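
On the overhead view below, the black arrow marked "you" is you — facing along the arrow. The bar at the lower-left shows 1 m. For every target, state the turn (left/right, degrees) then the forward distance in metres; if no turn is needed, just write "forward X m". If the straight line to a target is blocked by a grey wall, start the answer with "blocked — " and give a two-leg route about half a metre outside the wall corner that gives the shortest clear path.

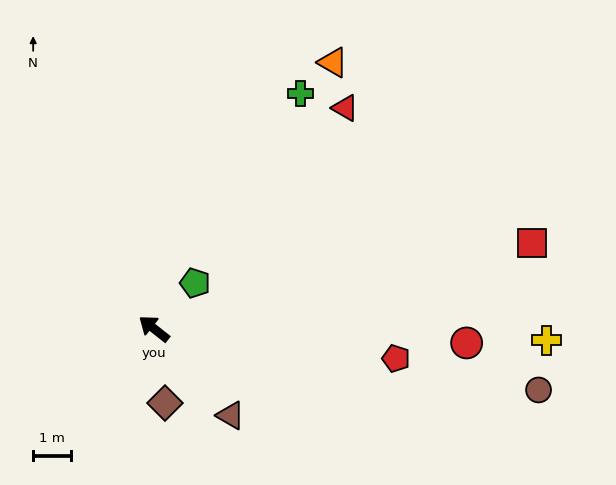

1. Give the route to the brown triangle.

turn left 170°, forward 3.1 m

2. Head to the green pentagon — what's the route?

turn right 94°, forward 1.6 m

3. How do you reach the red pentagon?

turn right 149°, forward 6.5 m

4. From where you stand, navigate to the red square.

turn right 129°, forward 10.3 m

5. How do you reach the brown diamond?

turn left 137°, forward 2.0 m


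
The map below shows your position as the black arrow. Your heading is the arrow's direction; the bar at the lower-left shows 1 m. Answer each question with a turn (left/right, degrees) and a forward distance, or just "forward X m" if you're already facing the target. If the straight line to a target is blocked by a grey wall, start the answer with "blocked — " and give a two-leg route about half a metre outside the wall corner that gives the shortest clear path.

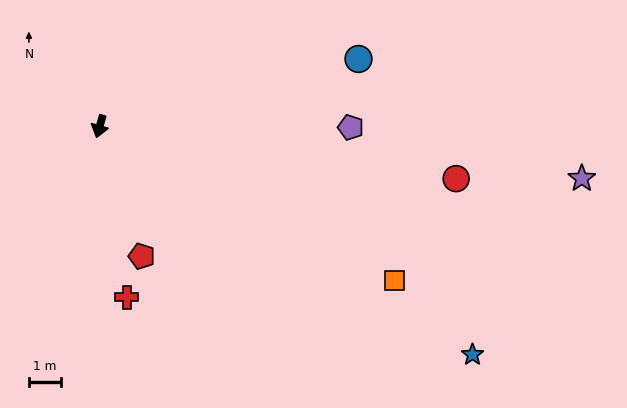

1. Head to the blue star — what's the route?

turn left 74°, forward 13.7 m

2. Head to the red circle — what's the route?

turn left 97°, forward 11.3 m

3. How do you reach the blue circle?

turn left 120°, forward 8.4 m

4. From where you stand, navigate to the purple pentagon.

turn left 106°, forward 7.9 m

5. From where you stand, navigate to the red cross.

turn left 25°, forward 5.4 m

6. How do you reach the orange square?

turn left 78°, forward 10.4 m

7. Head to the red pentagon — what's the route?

turn left 34°, forward 4.3 m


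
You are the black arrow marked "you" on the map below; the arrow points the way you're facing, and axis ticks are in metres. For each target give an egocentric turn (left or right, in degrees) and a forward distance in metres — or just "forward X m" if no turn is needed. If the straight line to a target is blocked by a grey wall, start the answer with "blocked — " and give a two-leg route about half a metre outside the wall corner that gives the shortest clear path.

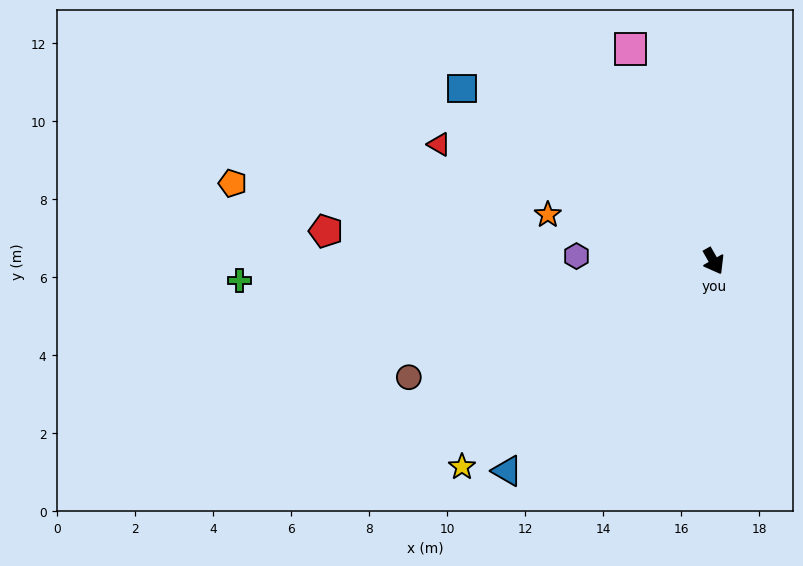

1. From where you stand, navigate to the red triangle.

turn right 143°, forward 7.7 m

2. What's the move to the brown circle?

turn right 99°, forward 8.4 m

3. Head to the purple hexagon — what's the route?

turn right 122°, forward 3.5 m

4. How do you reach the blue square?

turn right 154°, forward 7.8 m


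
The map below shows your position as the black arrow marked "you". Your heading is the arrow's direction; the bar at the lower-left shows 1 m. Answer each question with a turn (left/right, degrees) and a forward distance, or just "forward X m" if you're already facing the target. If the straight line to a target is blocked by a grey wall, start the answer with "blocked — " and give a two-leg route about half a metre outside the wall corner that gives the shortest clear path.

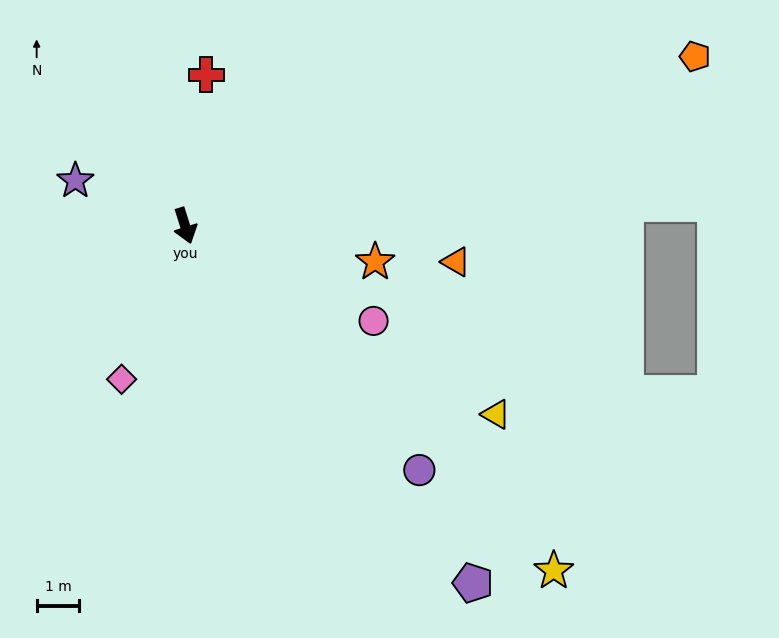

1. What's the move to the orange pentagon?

turn left 91°, forward 12.6 m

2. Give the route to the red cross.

turn left 154°, forward 3.6 m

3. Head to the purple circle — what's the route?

turn left 26°, forward 7.9 m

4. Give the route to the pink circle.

turn left 46°, forward 5.0 m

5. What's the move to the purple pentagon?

turn left 21°, forward 10.8 m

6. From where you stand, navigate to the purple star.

turn right 130°, forward 2.8 m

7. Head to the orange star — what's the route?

turn left 62°, forward 4.5 m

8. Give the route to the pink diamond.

turn right 40°, forward 3.9 m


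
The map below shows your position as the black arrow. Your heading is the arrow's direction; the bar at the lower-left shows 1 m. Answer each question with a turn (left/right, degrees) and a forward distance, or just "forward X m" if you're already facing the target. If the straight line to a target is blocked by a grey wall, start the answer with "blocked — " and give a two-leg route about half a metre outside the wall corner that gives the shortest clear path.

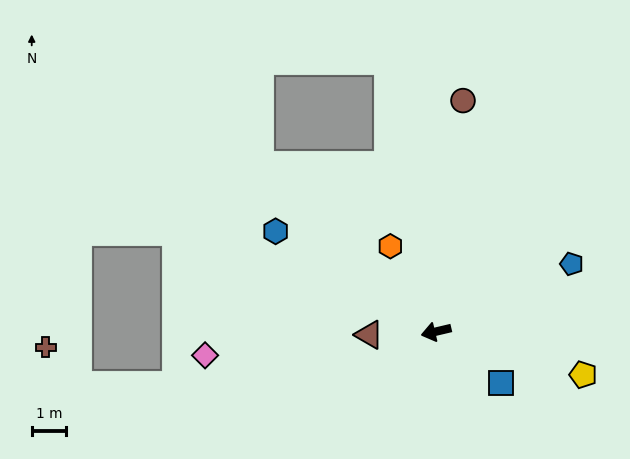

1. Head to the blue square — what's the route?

turn left 128°, forward 2.4 m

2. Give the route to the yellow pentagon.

turn left 150°, forward 4.4 m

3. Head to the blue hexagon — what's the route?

turn right 45°, forward 5.5 m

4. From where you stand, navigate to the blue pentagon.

turn right 167°, forward 4.4 m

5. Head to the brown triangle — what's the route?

turn right 11°, forward 1.9 m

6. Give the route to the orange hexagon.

turn right 75°, forward 2.8 m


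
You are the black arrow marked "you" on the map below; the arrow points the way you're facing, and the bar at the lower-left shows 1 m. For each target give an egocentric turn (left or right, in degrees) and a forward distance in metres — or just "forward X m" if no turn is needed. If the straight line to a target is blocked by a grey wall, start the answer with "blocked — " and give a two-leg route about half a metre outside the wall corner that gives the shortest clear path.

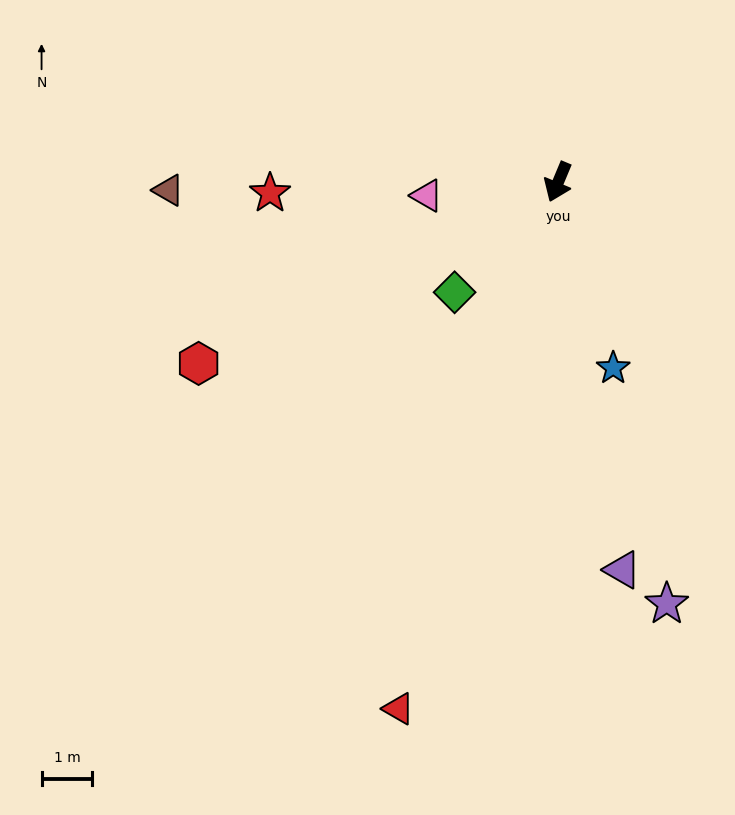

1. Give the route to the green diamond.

turn right 21°, forward 3.0 m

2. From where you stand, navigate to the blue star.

turn left 39°, forward 3.8 m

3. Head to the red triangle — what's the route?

turn left 6°, forward 10.8 m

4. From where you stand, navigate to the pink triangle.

turn right 61°, forward 2.6 m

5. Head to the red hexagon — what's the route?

turn right 41°, forward 7.9 m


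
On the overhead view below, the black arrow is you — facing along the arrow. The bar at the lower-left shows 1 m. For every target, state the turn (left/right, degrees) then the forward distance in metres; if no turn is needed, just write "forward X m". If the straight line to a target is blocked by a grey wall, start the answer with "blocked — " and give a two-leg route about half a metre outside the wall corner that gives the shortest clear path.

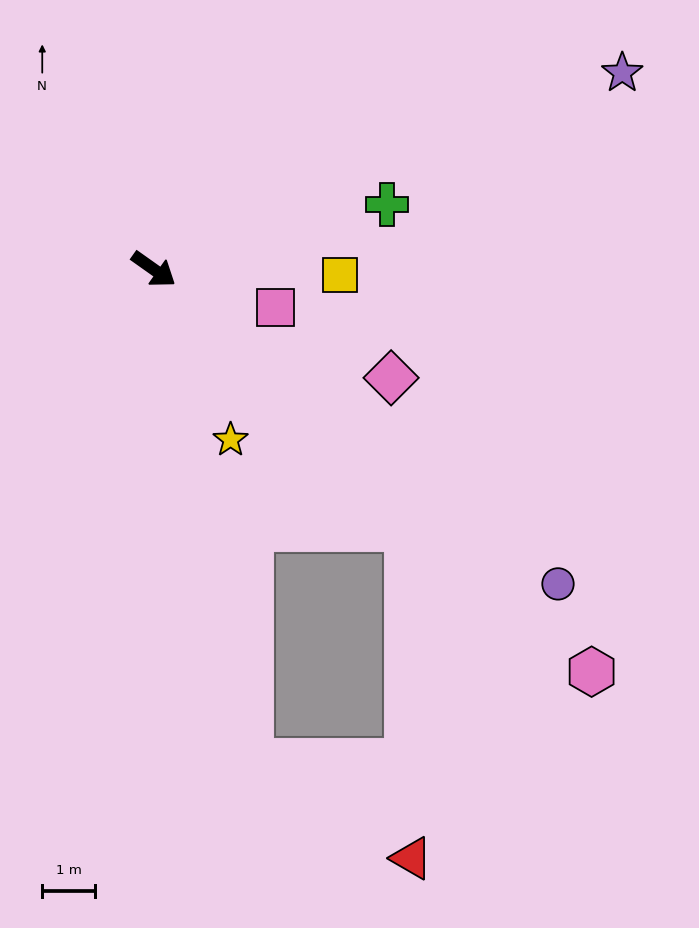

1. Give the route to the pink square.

turn left 18°, forward 2.4 m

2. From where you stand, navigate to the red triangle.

blocked — turn right 43°, forward 9.5 m, then turn left 47°, forward 3.6 m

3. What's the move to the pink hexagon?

turn right 7°, forward 11.3 m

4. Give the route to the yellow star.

turn right 30°, forward 3.6 m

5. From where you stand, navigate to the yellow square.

turn left 34°, forward 3.5 m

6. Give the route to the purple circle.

turn right 3°, forward 9.7 m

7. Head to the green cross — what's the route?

turn left 51°, forward 4.6 m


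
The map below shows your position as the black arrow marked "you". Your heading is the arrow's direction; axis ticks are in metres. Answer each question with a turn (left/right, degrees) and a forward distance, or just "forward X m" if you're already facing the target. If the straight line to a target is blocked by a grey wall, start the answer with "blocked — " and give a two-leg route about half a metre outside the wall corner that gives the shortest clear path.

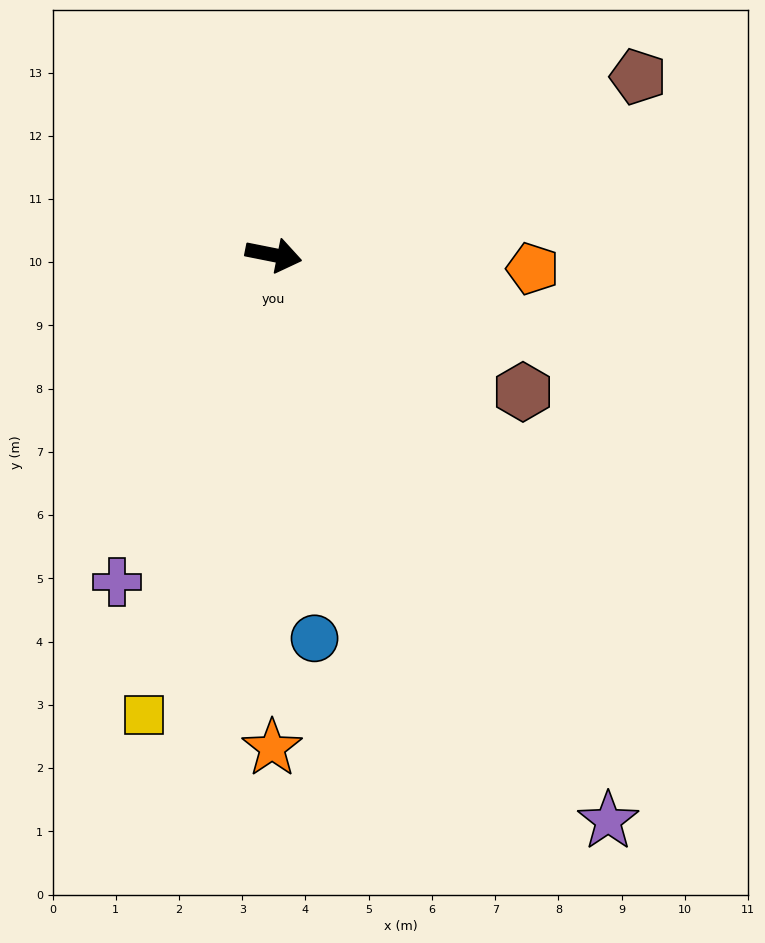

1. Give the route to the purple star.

turn right 48°, forward 10.4 m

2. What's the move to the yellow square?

turn right 94°, forward 7.6 m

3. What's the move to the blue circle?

turn right 73°, forward 6.1 m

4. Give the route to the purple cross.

turn right 104°, forward 5.7 m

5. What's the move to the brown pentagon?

turn left 37°, forward 6.4 m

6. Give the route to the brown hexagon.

turn right 17°, forward 4.5 m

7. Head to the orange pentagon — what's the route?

turn left 8°, forward 4.1 m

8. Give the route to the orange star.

turn right 79°, forward 7.8 m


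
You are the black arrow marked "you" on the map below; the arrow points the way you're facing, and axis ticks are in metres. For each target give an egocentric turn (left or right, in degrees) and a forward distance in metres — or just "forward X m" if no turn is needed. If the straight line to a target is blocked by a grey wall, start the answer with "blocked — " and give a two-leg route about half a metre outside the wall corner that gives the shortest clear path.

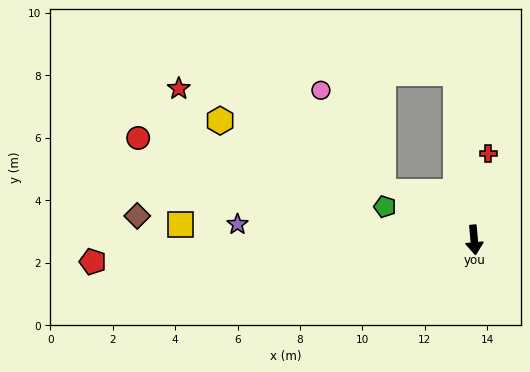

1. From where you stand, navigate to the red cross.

turn left 166°, forward 2.8 m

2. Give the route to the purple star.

turn right 99°, forward 7.6 m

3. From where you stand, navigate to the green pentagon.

turn right 116°, forward 3.1 m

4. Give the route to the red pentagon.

turn right 92°, forward 12.2 m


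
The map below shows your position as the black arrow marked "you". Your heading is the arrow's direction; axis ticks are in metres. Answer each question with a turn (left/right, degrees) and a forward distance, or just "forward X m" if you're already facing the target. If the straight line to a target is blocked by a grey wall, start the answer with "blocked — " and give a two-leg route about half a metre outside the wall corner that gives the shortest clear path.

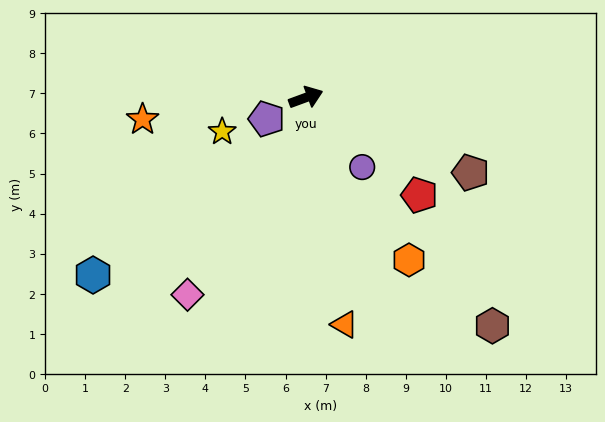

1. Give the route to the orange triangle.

turn right 101°, forward 5.7 m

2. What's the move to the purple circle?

turn right 71°, forward 2.2 m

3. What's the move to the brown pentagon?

turn right 45°, forward 4.5 m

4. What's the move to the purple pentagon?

turn right 172°, forward 1.1 m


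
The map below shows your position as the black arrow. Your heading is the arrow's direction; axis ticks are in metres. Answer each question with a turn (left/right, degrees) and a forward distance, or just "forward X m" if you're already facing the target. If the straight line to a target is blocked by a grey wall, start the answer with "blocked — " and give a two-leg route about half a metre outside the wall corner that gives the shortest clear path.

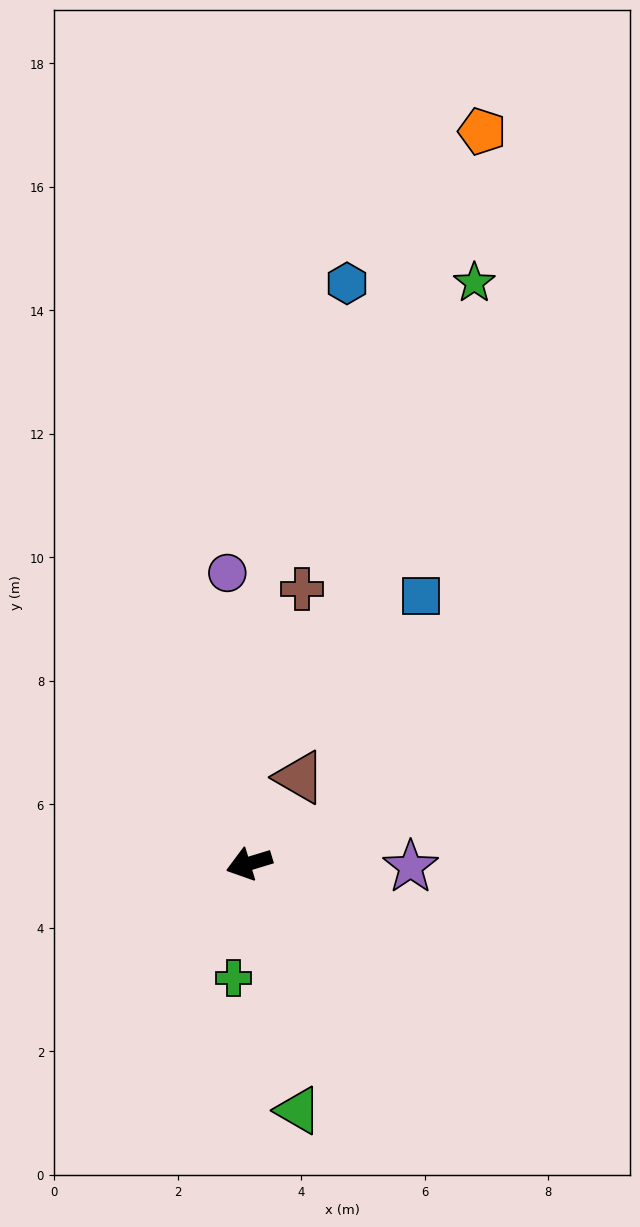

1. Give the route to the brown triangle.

turn right 137°, forward 1.6 m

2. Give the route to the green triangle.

turn left 84°, forward 4.1 m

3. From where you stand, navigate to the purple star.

turn left 162°, forward 2.6 m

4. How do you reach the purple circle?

turn right 103°, forward 4.7 m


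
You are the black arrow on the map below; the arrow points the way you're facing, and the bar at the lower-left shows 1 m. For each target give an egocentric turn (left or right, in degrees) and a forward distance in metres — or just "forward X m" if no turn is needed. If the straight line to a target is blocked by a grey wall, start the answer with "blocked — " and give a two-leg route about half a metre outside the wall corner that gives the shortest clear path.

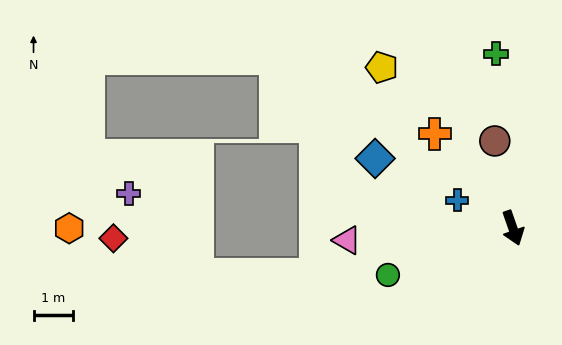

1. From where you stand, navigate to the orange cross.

turn right 160°, forward 3.1 m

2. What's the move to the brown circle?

turn left 172°, forward 2.3 m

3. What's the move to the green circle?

turn right 89°, forward 3.4 m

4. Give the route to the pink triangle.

turn right 105°, forward 4.2 m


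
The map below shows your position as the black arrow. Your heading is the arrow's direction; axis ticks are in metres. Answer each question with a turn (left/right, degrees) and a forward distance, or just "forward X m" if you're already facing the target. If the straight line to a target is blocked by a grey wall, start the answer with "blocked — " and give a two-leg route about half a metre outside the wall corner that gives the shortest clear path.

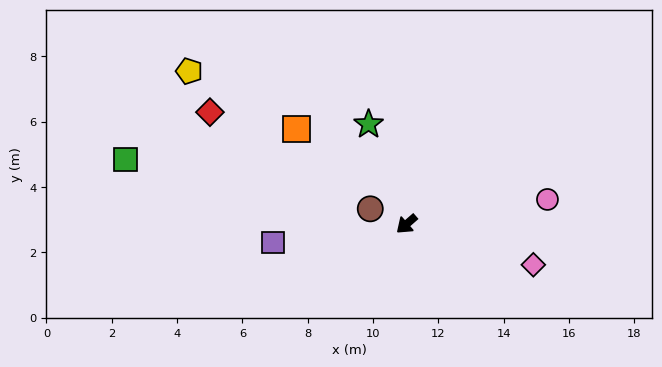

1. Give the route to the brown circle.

turn right 64°, forward 1.2 m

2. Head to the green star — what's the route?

turn right 110°, forward 3.3 m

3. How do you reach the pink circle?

turn left 149°, forward 4.4 m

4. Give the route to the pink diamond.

turn left 121°, forward 4.1 m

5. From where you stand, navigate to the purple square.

turn right 33°, forward 4.1 m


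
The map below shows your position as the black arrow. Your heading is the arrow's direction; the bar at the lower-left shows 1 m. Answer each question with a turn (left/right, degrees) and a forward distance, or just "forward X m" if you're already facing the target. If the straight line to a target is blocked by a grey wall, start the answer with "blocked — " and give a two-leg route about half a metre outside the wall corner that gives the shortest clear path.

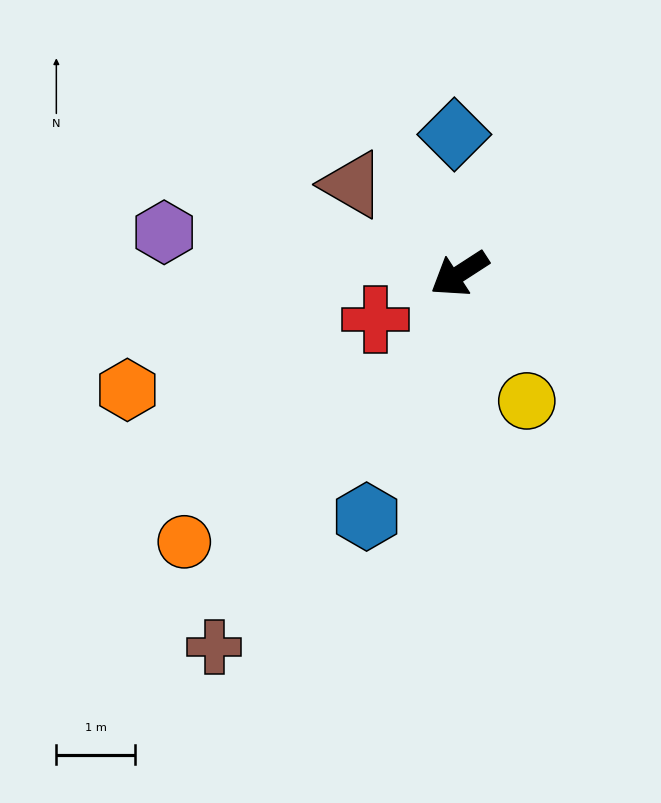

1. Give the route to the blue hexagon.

turn left 36°, forward 3.3 m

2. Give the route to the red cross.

turn right 4°, forward 1.2 m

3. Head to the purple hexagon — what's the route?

turn right 41°, forward 3.8 m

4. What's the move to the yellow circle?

turn left 85°, forward 1.8 m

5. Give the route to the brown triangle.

turn right 73°, forward 1.8 m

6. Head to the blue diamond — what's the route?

turn right 121°, forward 1.8 m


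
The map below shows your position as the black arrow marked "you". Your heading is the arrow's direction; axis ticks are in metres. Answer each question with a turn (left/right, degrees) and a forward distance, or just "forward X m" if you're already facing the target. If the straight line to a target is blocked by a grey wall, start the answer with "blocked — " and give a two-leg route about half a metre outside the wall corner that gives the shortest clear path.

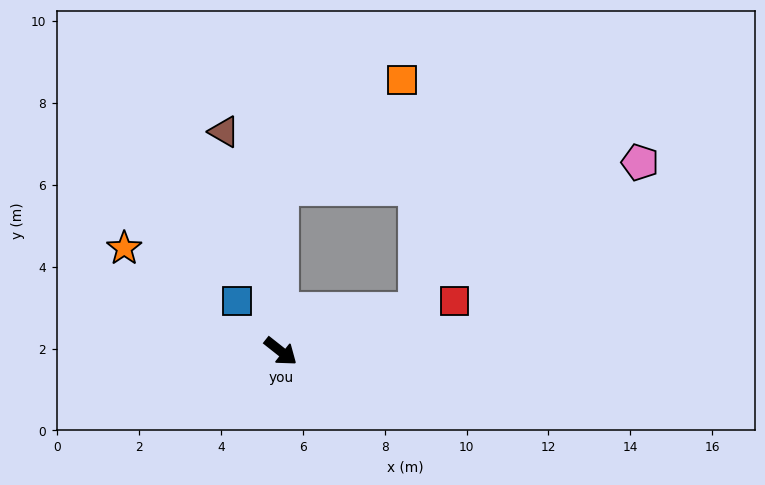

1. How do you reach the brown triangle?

turn left 143°, forward 5.5 m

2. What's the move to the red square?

turn left 54°, forward 4.4 m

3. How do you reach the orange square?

blocked — turn left 128°, forward 4.0 m, then turn right 48°, forward 4.0 m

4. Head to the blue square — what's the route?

turn left 169°, forward 1.6 m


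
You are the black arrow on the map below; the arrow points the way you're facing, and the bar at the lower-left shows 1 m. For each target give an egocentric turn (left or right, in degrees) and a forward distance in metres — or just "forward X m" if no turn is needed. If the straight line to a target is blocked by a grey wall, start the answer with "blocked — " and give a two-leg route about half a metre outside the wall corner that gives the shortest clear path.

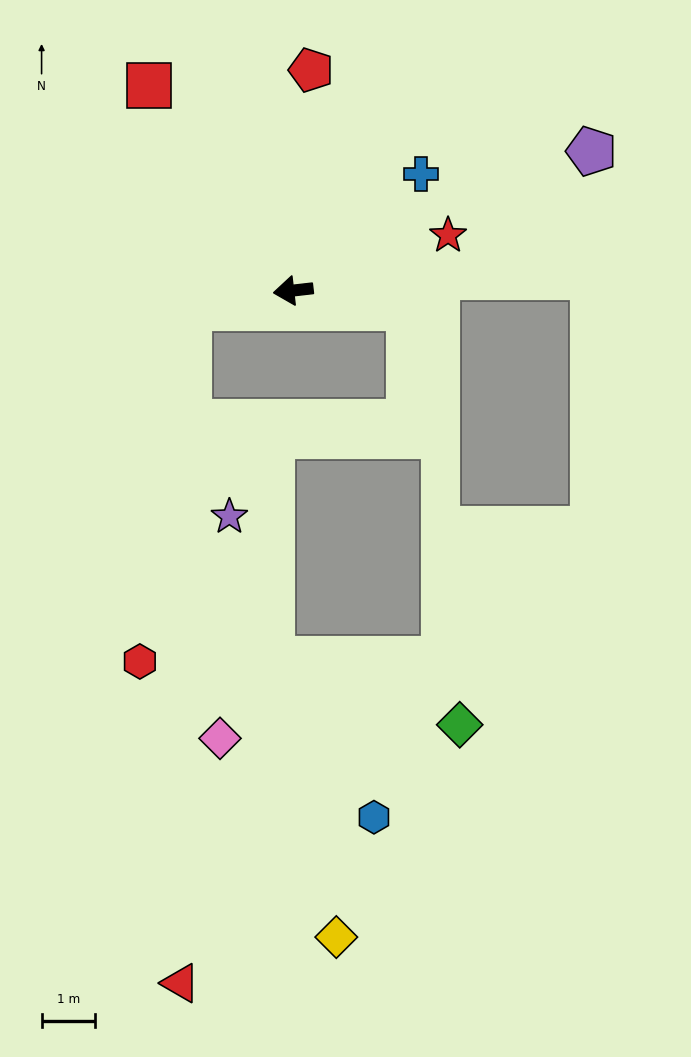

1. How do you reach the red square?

turn right 61°, forward 4.7 m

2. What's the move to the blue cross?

turn right 144°, forward 3.3 m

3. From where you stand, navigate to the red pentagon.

turn right 101°, forward 4.2 m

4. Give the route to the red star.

turn right 167°, forward 3.1 m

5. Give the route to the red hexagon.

blocked — turn left 3°, forward 2.0 m, then turn left 73°, forward 6.7 m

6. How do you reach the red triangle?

blocked — turn left 3°, forward 2.0 m, then turn left 80°, forward 12.7 m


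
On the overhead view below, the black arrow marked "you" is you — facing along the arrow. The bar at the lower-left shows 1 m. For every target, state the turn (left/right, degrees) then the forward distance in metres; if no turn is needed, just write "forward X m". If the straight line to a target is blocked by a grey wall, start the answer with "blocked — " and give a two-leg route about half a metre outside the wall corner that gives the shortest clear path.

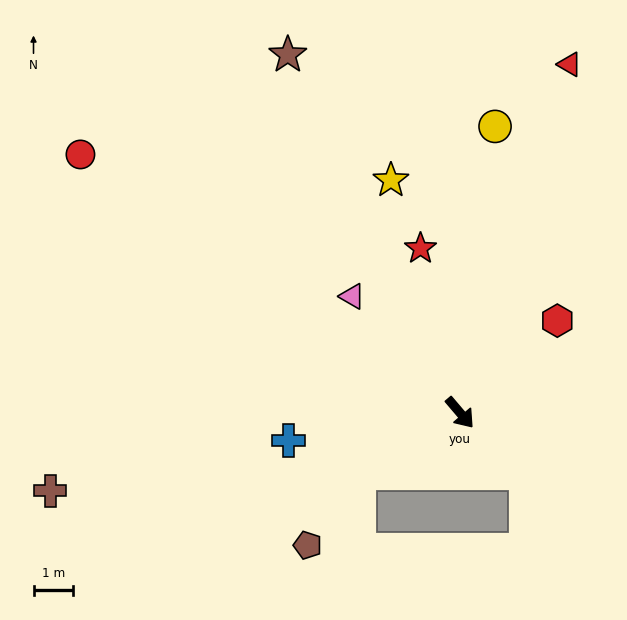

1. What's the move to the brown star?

turn left 165°, forward 10.0 m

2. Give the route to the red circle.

turn right 165°, forward 11.5 m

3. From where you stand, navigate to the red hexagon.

turn left 93°, forward 3.4 m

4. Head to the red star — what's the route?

turn left 153°, forward 4.2 m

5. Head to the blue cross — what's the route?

turn right 121°, forward 4.4 m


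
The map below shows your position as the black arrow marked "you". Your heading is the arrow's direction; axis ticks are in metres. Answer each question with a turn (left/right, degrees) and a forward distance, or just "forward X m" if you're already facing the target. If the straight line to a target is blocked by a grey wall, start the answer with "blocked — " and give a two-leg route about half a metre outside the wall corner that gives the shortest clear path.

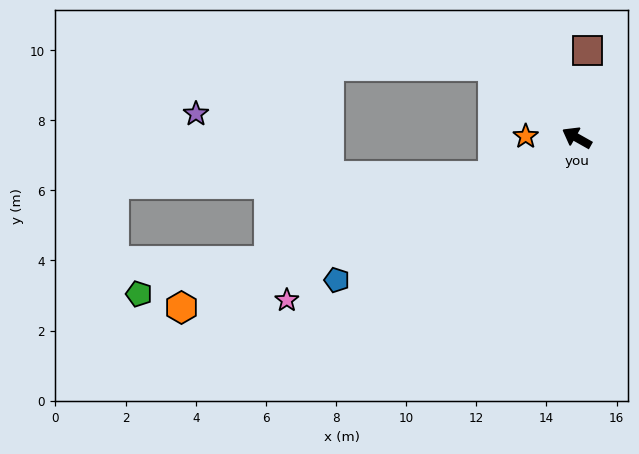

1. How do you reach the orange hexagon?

turn left 53°, forward 12.3 m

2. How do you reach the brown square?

turn right 67°, forward 2.5 m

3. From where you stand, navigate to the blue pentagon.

turn left 60°, forward 8.0 m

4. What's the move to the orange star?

turn left 28°, forward 1.5 m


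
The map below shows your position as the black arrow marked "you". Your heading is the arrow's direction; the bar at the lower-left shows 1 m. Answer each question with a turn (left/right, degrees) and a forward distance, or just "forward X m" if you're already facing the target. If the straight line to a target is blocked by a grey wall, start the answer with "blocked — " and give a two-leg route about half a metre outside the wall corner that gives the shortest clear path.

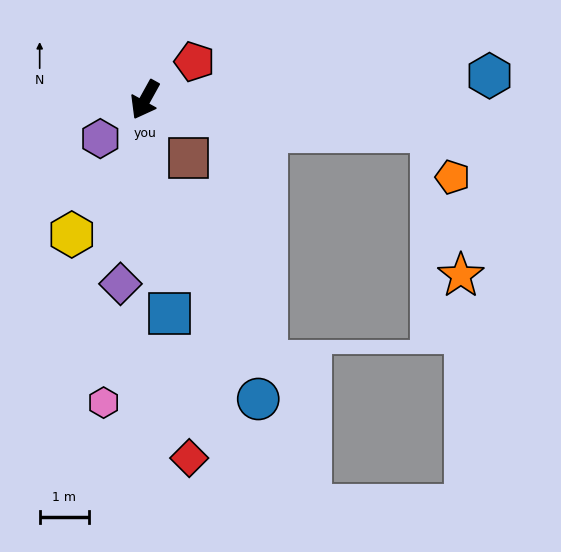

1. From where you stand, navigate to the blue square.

turn left 36°, forward 4.3 m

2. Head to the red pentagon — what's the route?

turn left 157°, forward 1.3 m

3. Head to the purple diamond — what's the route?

turn left 21°, forward 3.7 m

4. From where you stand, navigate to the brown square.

turn left 66°, forward 1.5 m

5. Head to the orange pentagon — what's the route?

blocked — turn left 113°, forward 5.8 m, then turn right 59°, forward 1.0 m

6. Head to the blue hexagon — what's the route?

turn left 123°, forward 7.0 m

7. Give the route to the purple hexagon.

turn right 20°, forward 1.2 m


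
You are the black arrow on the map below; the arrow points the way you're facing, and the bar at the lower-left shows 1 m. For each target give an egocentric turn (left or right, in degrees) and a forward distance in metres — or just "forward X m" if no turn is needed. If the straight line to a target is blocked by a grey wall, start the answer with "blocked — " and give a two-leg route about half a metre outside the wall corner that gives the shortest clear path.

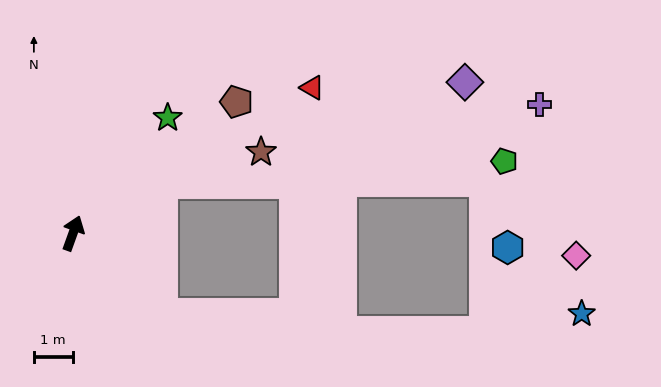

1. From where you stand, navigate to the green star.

turn right 20°, forward 3.8 m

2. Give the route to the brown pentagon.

turn right 31°, forward 5.4 m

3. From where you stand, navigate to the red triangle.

turn right 39°, forward 7.2 m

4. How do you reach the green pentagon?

blocked — turn right 41°, forward 2.6 m, then turn right 26°, forward 8.9 m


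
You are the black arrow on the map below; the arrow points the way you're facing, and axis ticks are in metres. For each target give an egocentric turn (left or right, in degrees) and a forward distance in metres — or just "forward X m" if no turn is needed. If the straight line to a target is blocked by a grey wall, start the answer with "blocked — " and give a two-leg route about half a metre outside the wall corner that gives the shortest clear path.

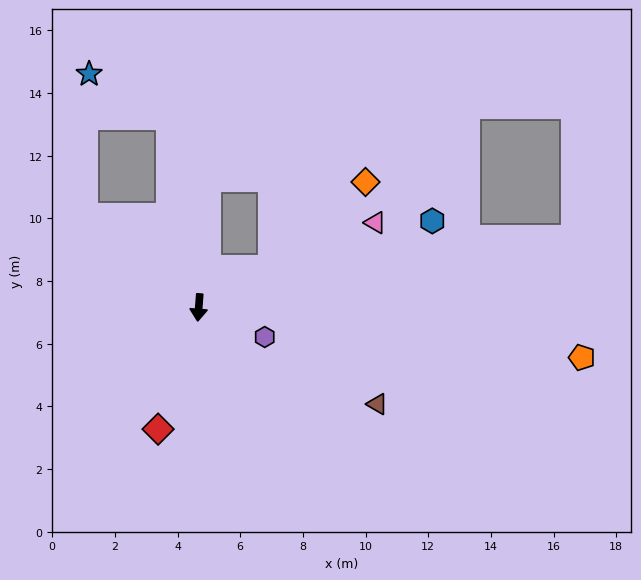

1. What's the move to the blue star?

blocked — turn right 167°, forward 6.1 m, then turn left 53°, forward 2.9 m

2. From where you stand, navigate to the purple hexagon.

turn left 70°, forward 2.3 m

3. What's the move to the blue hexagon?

turn left 115°, forward 7.9 m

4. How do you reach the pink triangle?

turn left 120°, forward 6.3 m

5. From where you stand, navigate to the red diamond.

turn right 14°, forward 4.1 m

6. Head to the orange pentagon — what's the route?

turn left 87°, forward 12.3 m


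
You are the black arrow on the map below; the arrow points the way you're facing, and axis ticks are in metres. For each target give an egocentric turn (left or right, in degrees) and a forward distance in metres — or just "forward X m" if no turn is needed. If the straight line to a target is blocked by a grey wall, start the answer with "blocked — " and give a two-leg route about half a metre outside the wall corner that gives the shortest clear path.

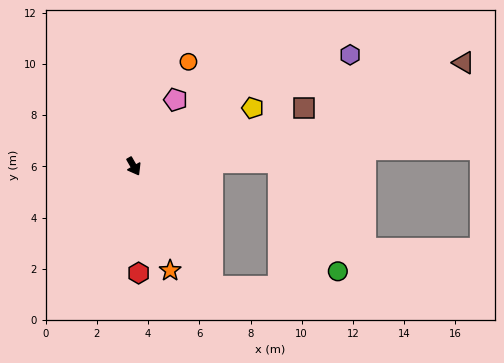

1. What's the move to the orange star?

turn right 10°, forward 4.3 m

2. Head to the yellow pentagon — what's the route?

turn left 86°, forward 5.2 m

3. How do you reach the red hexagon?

turn right 27°, forward 4.2 m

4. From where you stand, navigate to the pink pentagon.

turn left 118°, forward 3.1 m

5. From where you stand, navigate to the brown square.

turn left 79°, forward 7.0 m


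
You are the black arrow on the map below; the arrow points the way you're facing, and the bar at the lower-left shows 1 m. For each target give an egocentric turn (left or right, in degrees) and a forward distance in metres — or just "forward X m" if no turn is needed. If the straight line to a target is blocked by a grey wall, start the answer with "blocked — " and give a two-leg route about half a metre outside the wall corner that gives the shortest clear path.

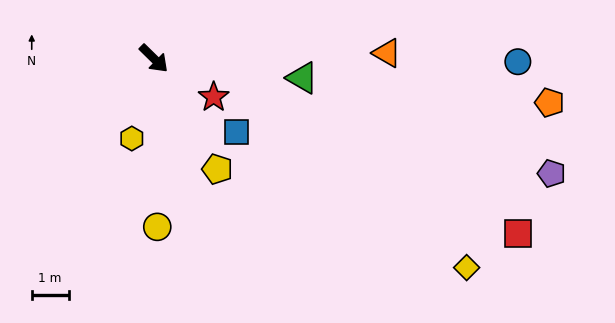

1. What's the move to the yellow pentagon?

turn right 16°, forward 3.5 m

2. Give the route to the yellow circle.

turn right 44°, forward 4.6 m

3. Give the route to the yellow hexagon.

turn right 61°, forward 2.3 m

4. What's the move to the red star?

turn left 12°, forward 1.9 m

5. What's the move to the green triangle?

turn left 37°, forward 4.1 m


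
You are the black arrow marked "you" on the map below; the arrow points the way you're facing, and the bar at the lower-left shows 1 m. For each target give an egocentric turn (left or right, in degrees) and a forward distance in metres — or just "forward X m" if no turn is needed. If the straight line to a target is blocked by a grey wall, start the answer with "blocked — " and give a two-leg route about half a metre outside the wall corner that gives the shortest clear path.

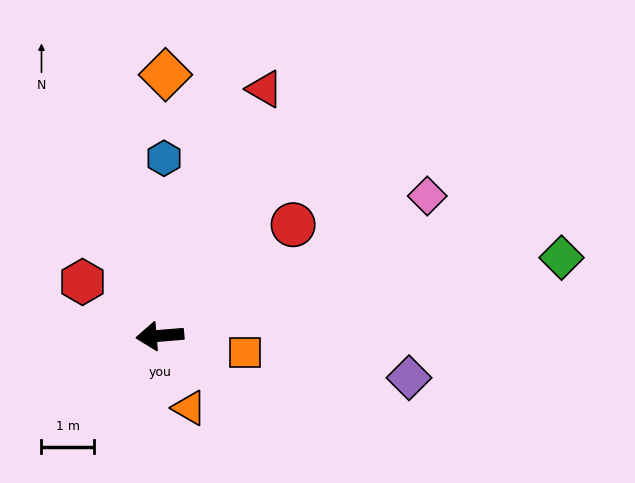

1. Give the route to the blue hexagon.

turn right 96°, forward 3.4 m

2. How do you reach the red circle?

turn right 145°, forward 3.3 m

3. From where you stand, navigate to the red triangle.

turn right 118°, forward 5.1 m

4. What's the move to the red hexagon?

turn right 40°, forward 1.8 m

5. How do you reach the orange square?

turn left 164°, forward 1.7 m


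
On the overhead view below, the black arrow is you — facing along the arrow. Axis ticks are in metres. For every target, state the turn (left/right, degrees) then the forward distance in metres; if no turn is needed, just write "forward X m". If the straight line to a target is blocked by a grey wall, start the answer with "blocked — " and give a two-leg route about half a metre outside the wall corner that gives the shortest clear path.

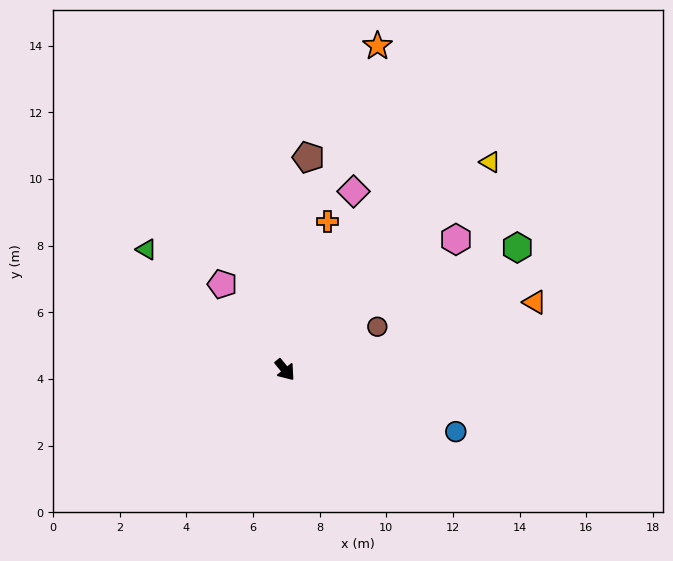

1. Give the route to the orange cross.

turn left 125°, forward 4.6 m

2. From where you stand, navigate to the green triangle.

turn right 170°, forward 5.5 m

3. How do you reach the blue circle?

turn left 31°, forward 5.4 m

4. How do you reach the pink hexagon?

turn left 88°, forward 6.5 m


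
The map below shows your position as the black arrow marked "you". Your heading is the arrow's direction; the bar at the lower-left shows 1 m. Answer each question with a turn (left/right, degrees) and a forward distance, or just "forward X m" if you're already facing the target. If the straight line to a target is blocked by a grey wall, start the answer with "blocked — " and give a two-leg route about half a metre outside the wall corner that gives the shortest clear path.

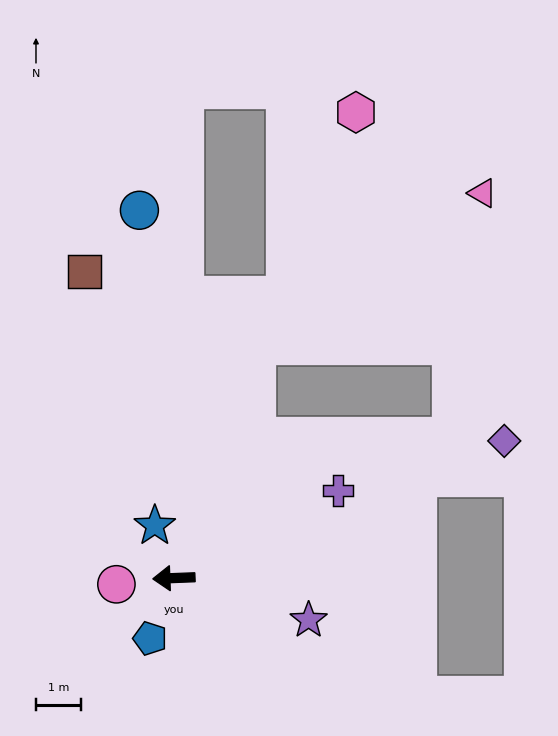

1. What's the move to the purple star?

turn left 160°, forward 3.1 m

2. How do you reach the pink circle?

turn left 4°, forward 1.3 m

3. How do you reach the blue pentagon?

turn left 66°, forward 1.4 m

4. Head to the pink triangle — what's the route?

blocked — turn right 112°, forward 5.5 m, then turn right 36°, forward 6.0 m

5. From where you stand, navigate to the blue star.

turn right 72°, forward 1.2 m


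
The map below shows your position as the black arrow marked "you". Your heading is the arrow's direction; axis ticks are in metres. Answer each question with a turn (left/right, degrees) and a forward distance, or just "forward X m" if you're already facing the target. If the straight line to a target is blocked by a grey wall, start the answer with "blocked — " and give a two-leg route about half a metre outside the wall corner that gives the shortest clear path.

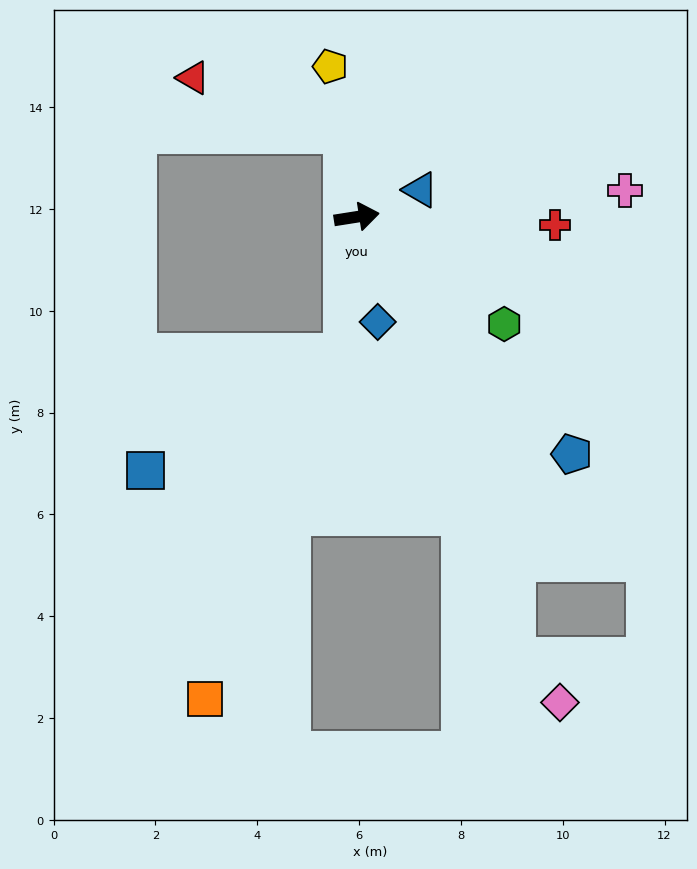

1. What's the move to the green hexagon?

turn right 45°, forward 3.6 m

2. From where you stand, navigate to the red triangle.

blocked — turn left 89°, forward 1.7 m, then turn left 63°, forward 3.2 m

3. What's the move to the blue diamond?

turn right 88°, forward 2.1 m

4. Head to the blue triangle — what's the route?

turn left 14°, forward 1.4 m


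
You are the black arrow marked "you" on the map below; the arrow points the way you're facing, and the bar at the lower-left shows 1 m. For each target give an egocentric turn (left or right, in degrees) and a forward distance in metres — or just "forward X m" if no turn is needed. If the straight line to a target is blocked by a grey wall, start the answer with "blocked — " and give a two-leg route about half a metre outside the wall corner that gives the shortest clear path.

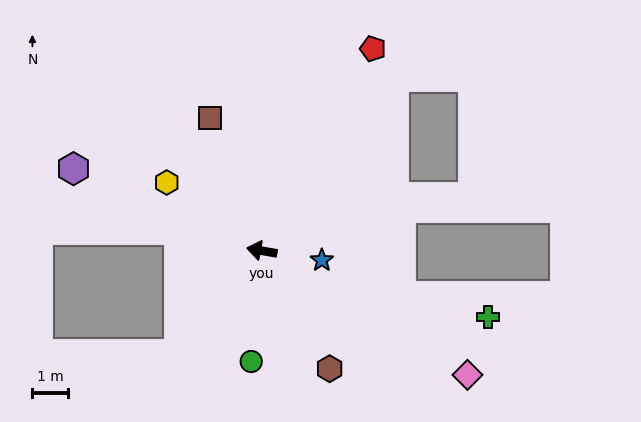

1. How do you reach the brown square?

turn right 59°, forward 4.0 m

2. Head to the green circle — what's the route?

turn left 95°, forward 3.1 m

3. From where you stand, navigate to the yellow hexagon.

turn right 26°, forward 3.3 m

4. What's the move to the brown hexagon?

turn left 130°, forward 3.8 m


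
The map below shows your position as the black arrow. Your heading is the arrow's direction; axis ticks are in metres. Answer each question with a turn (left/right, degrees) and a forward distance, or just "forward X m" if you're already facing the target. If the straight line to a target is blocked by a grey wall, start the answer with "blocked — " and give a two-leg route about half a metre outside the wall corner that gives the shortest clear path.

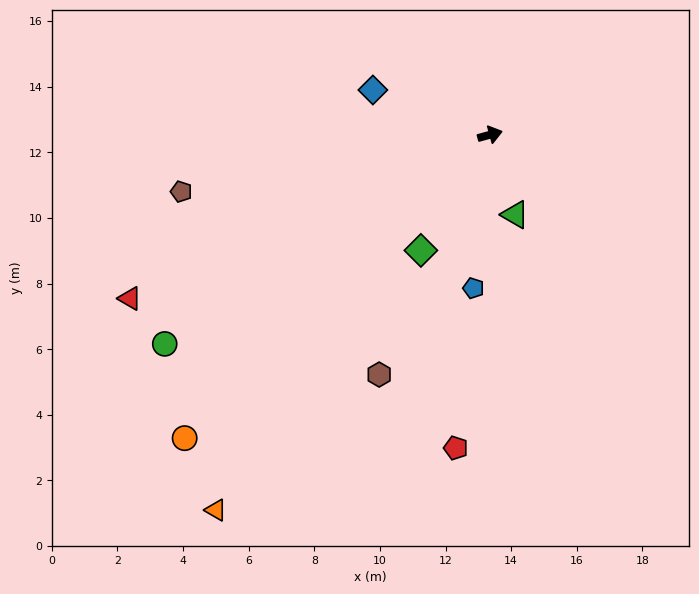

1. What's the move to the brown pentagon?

turn left 175°, forward 9.6 m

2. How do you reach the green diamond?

turn right 136°, forward 4.1 m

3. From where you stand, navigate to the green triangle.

turn right 88°, forward 2.6 m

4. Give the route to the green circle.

turn right 163°, forward 11.8 m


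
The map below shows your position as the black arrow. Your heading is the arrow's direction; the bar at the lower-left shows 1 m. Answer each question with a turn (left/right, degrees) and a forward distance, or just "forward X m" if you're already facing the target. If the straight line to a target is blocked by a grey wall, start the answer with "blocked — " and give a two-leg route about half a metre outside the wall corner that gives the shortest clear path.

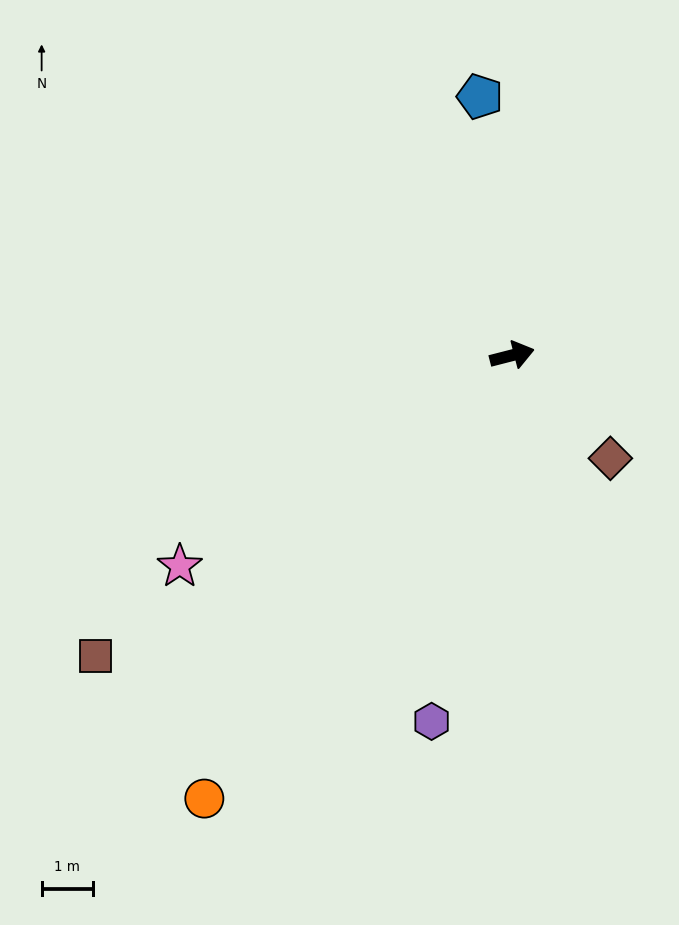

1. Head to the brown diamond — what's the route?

turn right 61°, forward 2.8 m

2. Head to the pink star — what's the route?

turn right 162°, forward 7.7 m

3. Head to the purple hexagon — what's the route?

turn right 117°, forward 7.3 m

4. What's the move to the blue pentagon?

turn left 83°, forward 5.1 m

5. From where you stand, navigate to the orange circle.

turn right 139°, forward 10.5 m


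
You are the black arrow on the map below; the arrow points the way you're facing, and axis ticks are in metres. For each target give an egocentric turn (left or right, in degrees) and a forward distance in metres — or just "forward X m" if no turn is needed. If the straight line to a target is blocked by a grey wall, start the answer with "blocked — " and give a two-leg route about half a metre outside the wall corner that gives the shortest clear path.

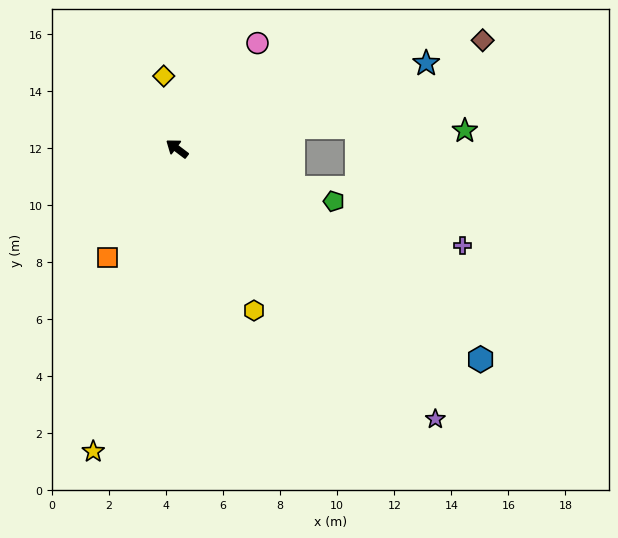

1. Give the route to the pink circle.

turn right 90°, forward 4.7 m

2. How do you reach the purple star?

turn left 171°, forward 13.1 m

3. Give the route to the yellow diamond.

turn right 43°, forward 2.6 m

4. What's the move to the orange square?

turn left 94°, forward 4.5 m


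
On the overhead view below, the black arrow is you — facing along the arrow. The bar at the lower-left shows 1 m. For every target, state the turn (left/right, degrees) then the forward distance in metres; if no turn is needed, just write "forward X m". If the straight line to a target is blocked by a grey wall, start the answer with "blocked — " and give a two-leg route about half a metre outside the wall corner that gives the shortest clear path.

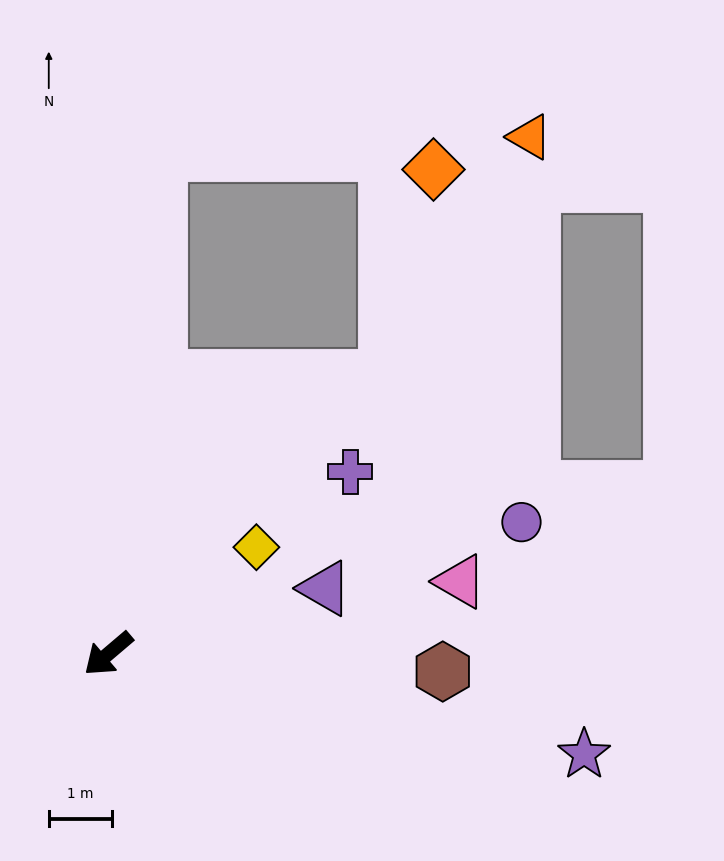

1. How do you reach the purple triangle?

turn left 156°, forward 3.6 m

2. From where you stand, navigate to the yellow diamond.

turn left 175°, forward 2.9 m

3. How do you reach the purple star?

turn left 128°, forward 7.7 m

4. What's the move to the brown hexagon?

turn left 137°, forward 5.3 m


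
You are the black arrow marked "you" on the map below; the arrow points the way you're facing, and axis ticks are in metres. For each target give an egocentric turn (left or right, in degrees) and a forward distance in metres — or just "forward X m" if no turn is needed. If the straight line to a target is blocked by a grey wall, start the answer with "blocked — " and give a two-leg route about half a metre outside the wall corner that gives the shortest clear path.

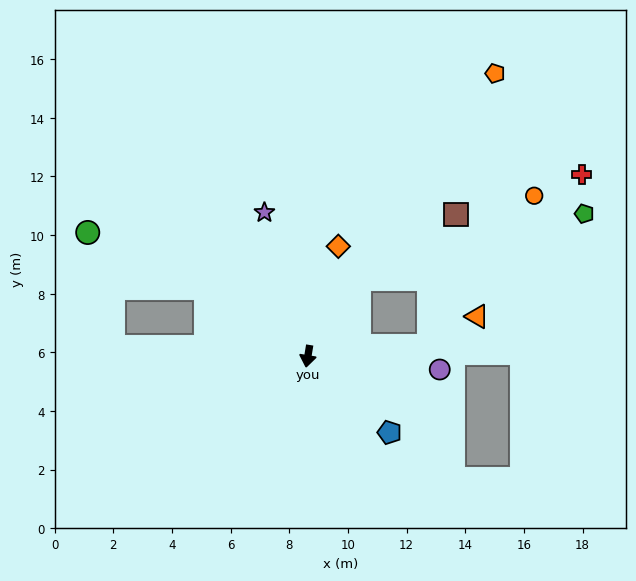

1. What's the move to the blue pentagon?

turn left 56°, forward 3.8 m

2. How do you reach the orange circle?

blocked — turn left 104°, forward 4.2 m, then turn left 51°, forward 6.3 m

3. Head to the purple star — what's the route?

turn right 154°, forward 5.1 m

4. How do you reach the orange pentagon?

turn left 156°, forward 11.6 m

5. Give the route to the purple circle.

turn left 94°, forward 4.5 m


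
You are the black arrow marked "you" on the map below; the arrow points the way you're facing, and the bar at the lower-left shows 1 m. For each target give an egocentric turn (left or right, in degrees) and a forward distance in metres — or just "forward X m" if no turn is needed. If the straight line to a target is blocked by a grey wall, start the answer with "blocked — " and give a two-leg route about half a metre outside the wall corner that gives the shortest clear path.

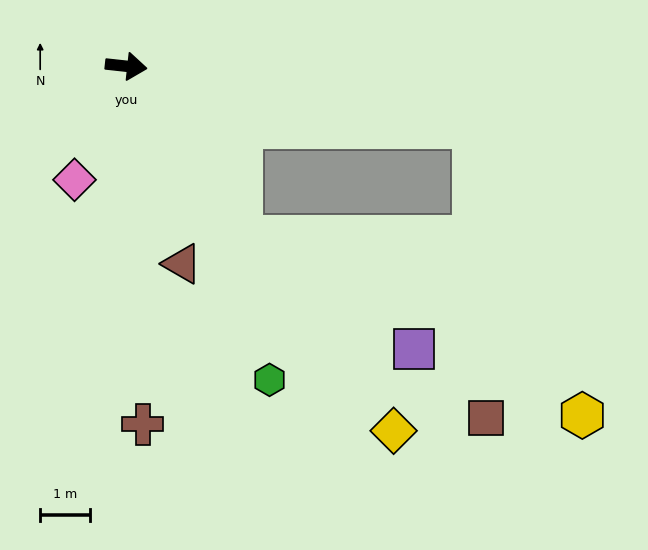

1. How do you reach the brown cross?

turn right 81°, forward 7.2 m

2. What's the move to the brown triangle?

turn right 68°, forward 4.1 m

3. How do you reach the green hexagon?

turn right 59°, forward 6.9 m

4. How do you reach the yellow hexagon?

blocked — turn right 4°, forward 7.0 m, then turn right 59°, forward 6.1 m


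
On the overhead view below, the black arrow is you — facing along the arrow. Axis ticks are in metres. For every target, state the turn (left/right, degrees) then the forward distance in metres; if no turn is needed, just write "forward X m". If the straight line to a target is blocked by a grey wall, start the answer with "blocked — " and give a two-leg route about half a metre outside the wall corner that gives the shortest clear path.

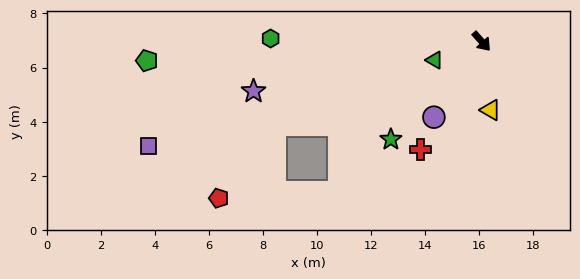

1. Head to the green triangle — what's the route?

turn right 110°, forward 1.9 m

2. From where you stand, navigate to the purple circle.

turn right 74°, forward 3.3 m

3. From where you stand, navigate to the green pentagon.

turn right 128°, forward 12.4 m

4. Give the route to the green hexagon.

turn right 132°, forward 7.8 m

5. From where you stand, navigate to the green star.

turn right 84°, forward 4.9 m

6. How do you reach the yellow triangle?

turn right 34°, forward 2.6 m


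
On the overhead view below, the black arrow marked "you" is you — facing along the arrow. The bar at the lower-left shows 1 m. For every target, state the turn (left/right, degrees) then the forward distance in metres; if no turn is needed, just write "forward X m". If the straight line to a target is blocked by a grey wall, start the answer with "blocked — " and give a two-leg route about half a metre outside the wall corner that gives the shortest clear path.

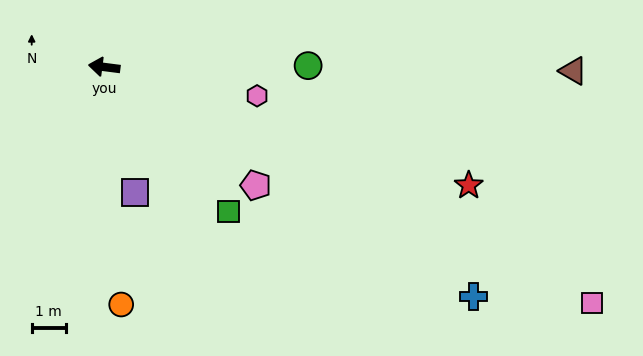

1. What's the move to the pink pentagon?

turn left 149°, forward 5.6 m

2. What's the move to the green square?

turn left 138°, forward 5.6 m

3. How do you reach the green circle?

turn right 172°, forward 5.9 m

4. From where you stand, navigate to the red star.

turn left 169°, forward 11.2 m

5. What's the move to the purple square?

turn left 111°, forward 3.8 m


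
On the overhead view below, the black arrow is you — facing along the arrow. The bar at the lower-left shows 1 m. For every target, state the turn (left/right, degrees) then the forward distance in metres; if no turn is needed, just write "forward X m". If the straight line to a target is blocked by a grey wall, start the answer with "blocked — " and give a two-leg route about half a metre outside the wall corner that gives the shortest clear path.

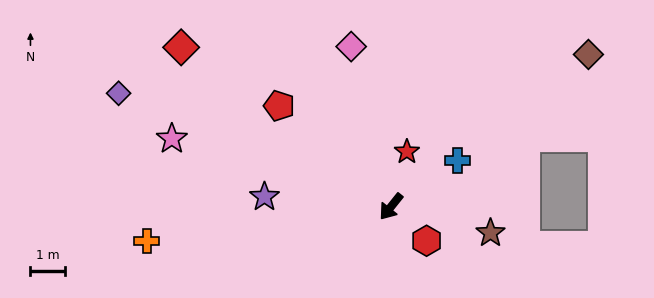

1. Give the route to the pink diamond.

turn right 127°, forward 4.8 m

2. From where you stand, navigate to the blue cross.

turn left 163°, forward 2.3 m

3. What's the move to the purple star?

turn right 56°, forward 3.7 m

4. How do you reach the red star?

turn right 157°, forward 1.7 m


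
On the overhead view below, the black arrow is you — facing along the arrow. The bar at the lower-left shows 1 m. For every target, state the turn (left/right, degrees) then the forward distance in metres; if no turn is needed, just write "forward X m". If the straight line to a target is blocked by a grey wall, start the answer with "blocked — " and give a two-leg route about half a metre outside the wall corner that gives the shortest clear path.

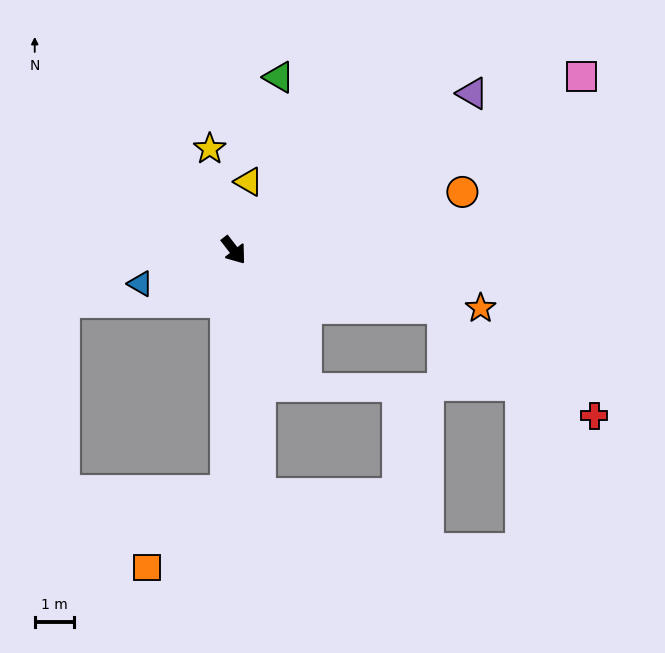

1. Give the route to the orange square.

blocked — turn right 39°, forward 6.1 m, then turn right 45°, forward 2.8 m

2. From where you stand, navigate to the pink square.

turn left 79°, forward 9.9 m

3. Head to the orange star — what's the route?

turn left 39°, forward 6.4 m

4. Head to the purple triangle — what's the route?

turn left 86°, forward 7.3 m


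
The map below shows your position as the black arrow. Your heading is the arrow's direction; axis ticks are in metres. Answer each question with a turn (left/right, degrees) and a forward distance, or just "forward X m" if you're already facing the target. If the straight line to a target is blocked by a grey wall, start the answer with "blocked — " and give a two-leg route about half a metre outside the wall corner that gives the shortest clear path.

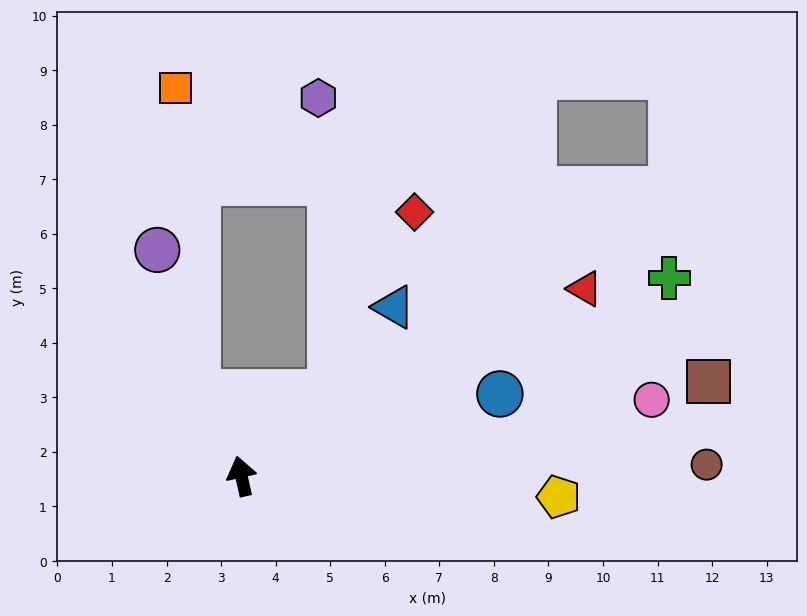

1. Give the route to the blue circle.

turn right 85°, forward 5.0 m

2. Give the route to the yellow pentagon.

turn right 106°, forward 5.8 m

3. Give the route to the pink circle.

turn right 92°, forward 7.6 m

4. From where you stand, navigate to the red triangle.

turn right 74°, forward 7.2 m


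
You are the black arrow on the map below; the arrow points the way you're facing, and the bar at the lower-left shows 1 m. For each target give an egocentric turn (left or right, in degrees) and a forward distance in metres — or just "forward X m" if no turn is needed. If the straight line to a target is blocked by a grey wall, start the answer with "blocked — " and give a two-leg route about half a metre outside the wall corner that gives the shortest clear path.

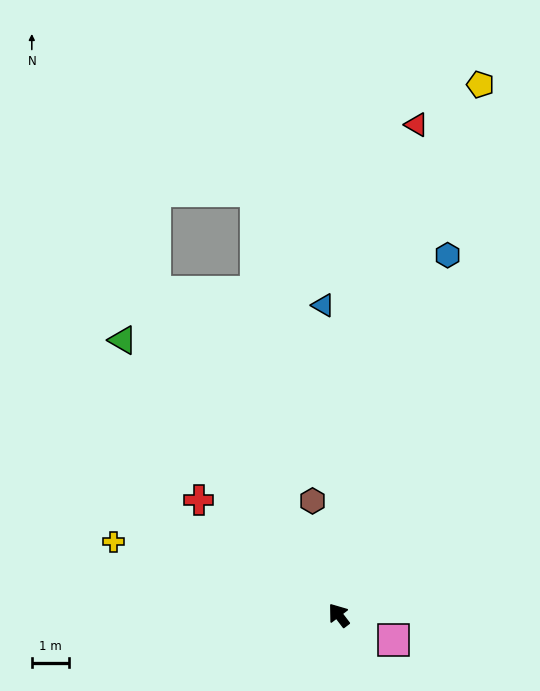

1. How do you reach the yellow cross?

turn left 35°, forward 6.3 m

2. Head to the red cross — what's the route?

turn left 13°, forward 4.9 m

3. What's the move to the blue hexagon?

turn right 54°, forward 10.1 m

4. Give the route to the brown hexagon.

turn right 24°, forward 3.1 m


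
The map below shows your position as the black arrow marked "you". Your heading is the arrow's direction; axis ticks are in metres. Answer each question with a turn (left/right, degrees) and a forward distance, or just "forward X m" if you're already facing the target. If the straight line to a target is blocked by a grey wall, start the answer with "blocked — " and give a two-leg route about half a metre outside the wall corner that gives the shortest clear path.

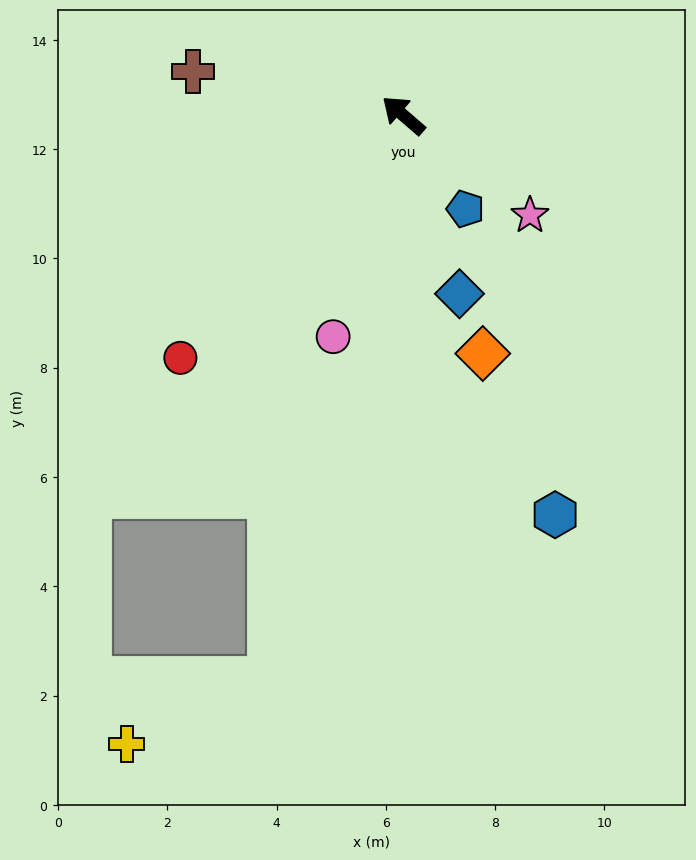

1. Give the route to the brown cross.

turn left 29°, forward 3.9 m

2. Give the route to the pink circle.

turn left 113°, forward 4.2 m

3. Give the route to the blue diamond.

turn left 148°, forward 3.4 m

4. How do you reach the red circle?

turn left 88°, forward 6.0 m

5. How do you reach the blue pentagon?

turn left 164°, forward 2.1 m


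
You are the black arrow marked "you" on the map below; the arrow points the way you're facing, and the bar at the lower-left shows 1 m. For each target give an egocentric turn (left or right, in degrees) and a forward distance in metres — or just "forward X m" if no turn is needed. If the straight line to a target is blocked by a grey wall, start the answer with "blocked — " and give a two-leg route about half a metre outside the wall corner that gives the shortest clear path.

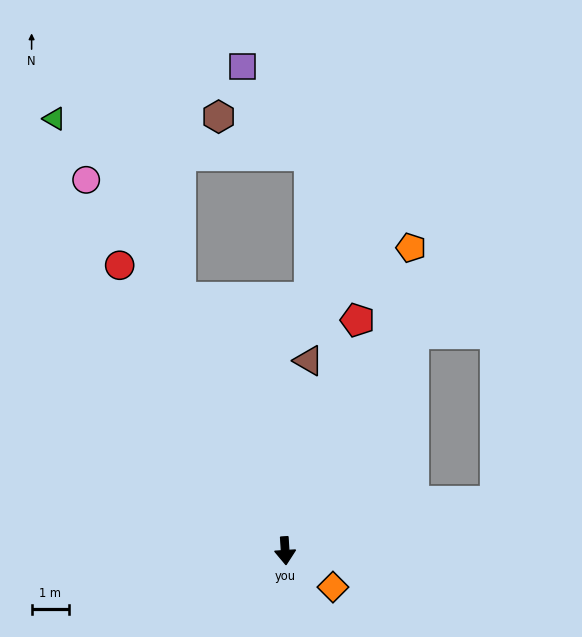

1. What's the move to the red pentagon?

turn left 159°, forward 6.5 m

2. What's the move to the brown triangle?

turn left 169°, forward 5.1 m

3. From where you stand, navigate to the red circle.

turn right 153°, forward 8.8 m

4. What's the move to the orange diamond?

turn left 49°, forward 1.6 m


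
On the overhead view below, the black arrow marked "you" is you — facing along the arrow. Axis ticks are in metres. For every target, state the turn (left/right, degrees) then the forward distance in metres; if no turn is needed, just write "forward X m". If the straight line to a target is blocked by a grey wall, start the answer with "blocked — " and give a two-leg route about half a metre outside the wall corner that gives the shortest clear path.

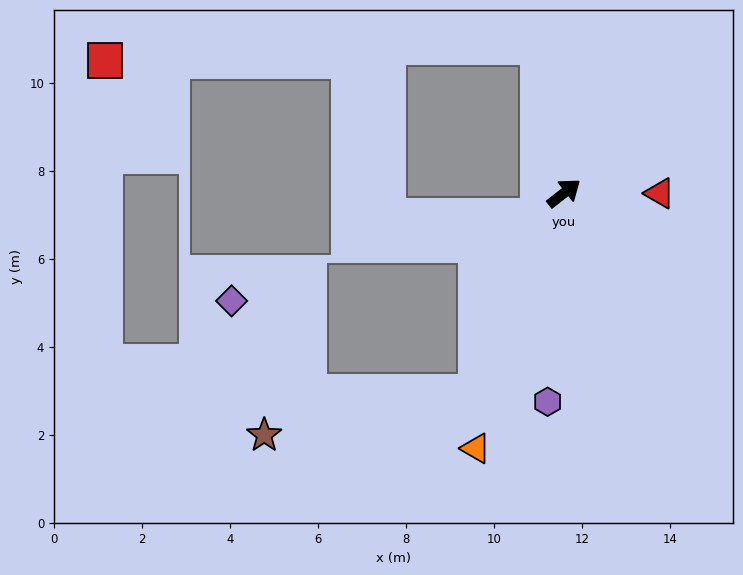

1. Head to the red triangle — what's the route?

turn right 38°, forward 2.2 m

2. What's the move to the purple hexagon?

turn right 133°, forward 4.8 m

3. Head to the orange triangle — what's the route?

turn right 147°, forward 6.1 m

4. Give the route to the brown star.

blocked — turn right 152°, forward 5.0 m, then turn right 55°, forward 4.9 m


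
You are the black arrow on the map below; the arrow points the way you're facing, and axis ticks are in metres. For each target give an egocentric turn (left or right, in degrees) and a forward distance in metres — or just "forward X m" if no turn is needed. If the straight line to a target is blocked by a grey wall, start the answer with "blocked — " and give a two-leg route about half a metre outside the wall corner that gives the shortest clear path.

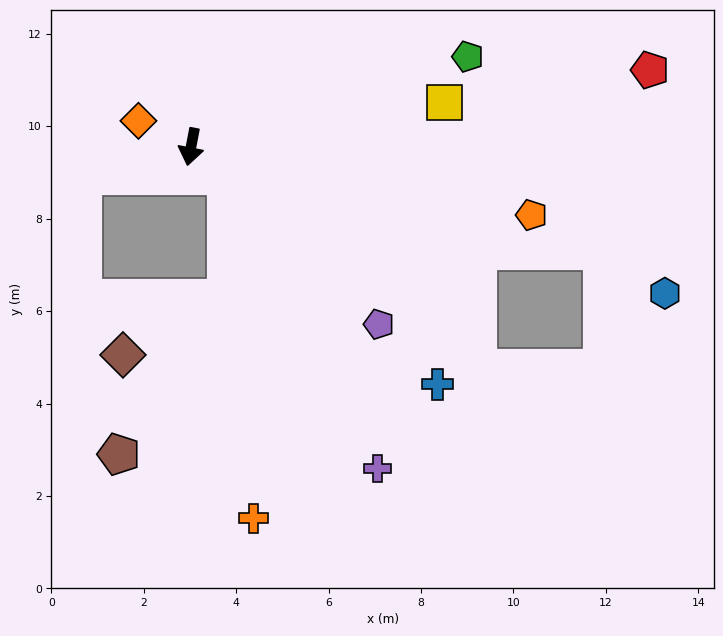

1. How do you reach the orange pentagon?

turn left 90°, forward 7.5 m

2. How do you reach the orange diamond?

turn right 105°, forward 1.3 m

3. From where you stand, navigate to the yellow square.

turn left 111°, forward 5.6 m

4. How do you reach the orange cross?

blocked — turn left 63°, forward 1.0 m, then turn right 48°, forward 7.4 m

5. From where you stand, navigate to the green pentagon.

turn left 119°, forward 6.3 m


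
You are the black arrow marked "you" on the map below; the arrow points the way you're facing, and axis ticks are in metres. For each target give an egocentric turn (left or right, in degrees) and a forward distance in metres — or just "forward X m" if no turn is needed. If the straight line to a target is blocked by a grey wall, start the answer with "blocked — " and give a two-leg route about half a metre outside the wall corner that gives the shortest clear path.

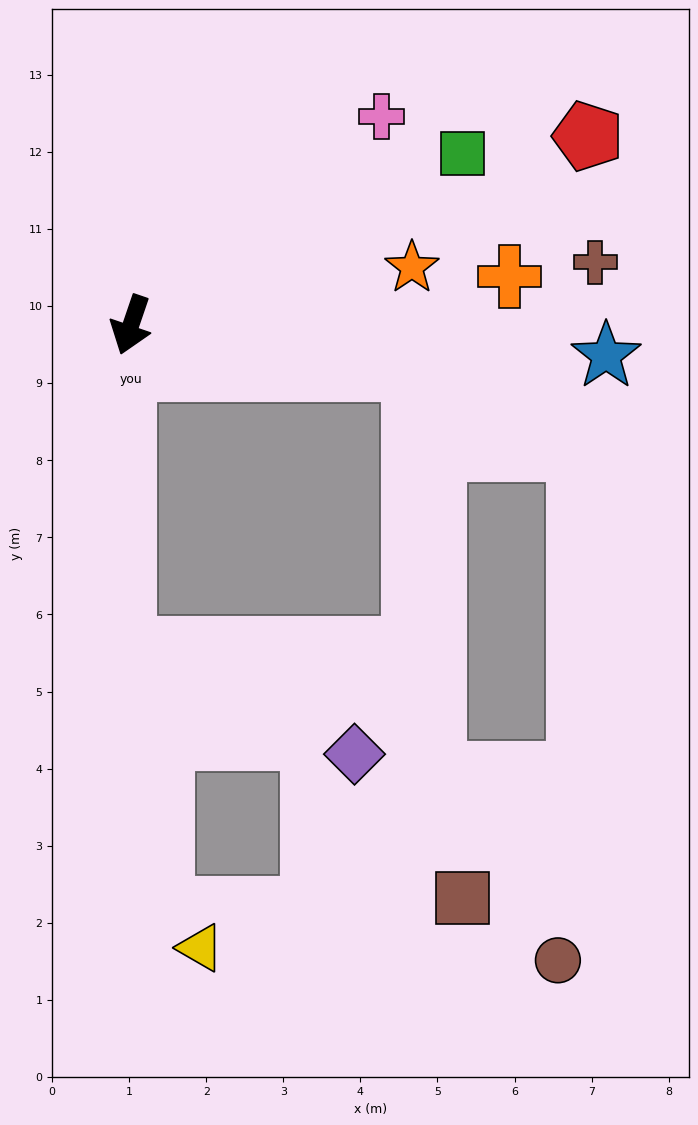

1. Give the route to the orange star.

turn left 120°, forward 3.7 m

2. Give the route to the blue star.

turn left 105°, forward 6.2 m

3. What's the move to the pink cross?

turn left 149°, forward 4.2 m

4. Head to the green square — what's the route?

turn left 136°, forward 4.8 m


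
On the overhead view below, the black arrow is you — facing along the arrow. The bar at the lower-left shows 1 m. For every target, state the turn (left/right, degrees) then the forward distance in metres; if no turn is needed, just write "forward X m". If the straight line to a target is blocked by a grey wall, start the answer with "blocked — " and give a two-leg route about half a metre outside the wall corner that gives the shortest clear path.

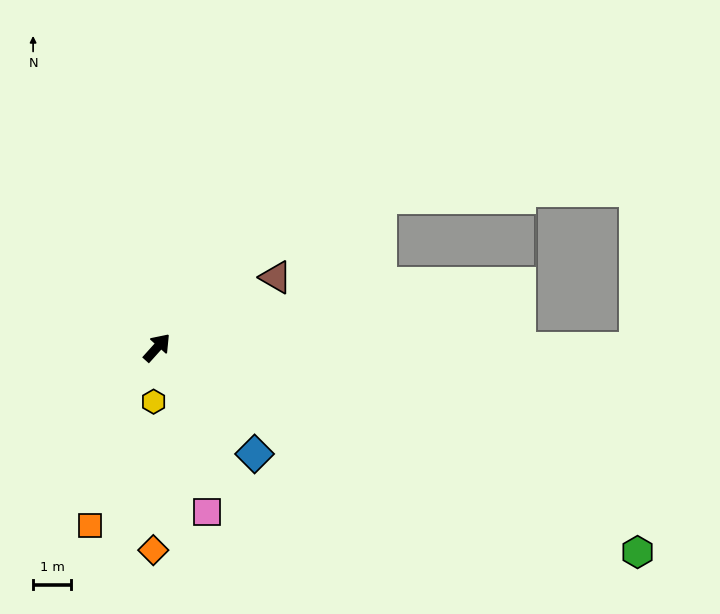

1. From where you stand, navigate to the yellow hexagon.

turn right 142°, forward 1.4 m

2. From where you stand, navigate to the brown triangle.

turn right 17°, forward 3.6 m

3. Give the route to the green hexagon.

turn right 71°, forward 13.7 m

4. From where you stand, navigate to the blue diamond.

turn right 95°, forward 3.8 m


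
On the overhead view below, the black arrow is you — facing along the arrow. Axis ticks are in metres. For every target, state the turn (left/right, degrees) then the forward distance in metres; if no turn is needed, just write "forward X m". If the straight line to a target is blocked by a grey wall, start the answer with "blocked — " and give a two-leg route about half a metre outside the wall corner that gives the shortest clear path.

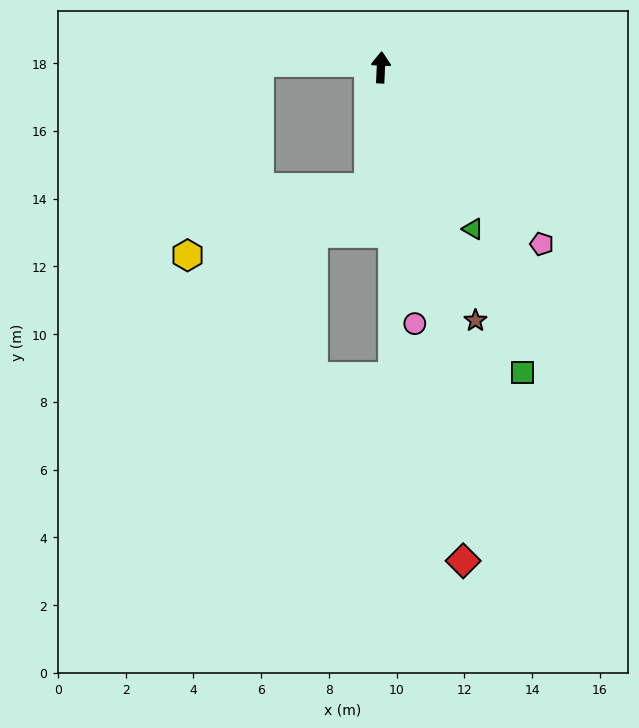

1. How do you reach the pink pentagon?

turn right 135°, forward 7.1 m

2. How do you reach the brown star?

turn right 157°, forward 8.0 m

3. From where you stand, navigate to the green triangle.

turn right 148°, forward 5.5 m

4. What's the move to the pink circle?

turn right 170°, forward 7.6 m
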